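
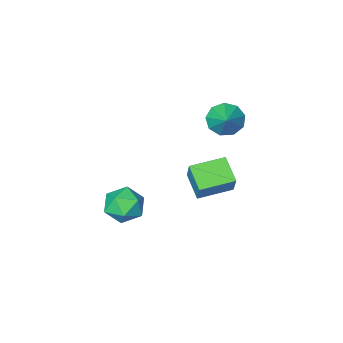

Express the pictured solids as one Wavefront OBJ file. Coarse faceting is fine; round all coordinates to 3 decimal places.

v -3.53 3.995 -2.824
v -3.741 2.568 -1.984
v -3.178 4.805 -1.359
v -3.39 3.377 -0.52
v -1.55 3.563 -3.06
v -1.762 2.135 -2.221
v -1.199 4.372 -1.596
v -1.41 2.945 -0.756
v 2.32 4.545 -2.051
v 3.279 4.051 -2.596
v 2.421 3.189 -0.644
v 3.38 2.695 -1.189
v 3.475 3.782 -0.668
v 3.412 4.62 -1.538
v 2.288 2.62 -1.702
v 2.225 3.458 -2.572
v 3.259 2.861 -2.381
v 3.993 3.579 -1.742
v 1.707 3.661 -1.498
v 2.441 4.379 -0.859
v -3.757 2.719 1.968
v -3.211 3.074 1.132
v -3.063 3.921 2.932
v -3.851 3.412 1.171
v -4.447 3.426 1.584
v -4.721 3.109 2.176
v -4.543 2.61 2.671
v -3.998 2.161 2.837
v -3.34 1.974 2.597
v -2.877 2.135 2.062
v -2.826 2.57 1.484
f 2 4 1
f 5 2 1
f 1 4 3
f 3 5 1
f 2 8 4
f 6 2 5
f 6 8 2
f 4 8 3
f 7 5 3
f 3 8 7
f 7 6 5
f 8 6 7
f 9 20 14
f 9 14 10
f 9 10 16
f 9 16 19
f 9 19 20
f 10 14 18
f 14 20 13
f 20 19 11
f 19 16 15
f 16 10 17
f 12 18 13
f 12 13 11
f 12 11 15
f 12 15 17
f 12 17 18
f 13 18 14
f 11 13 20
f 15 11 19
f 17 15 16
f 18 17 10
f 22 21 24
f 22 24 23
f 24 21 25
f 24 25 23
f 25 21 26
f 25 26 23
f 26 21 27
f 26 27 23
f 27 21 28
f 27 28 23
f 28 21 29
f 28 29 23
f 29 21 30
f 29 30 23
f 30 21 31
f 30 31 23
f 31 21 22
f 31 22 23



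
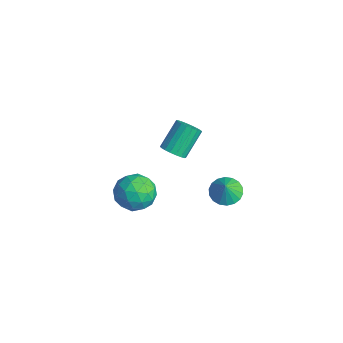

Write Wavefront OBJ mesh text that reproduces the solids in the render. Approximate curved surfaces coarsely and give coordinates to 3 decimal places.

v 0.555 -0.191 2.299
v 1.247 -0.098 2.477
v 0.777 1.064 3.698
v 0.085 0.971 3.521
v 1.201 0.123 2.249
v 0.731 1.285 3.47
v 1.027 0.282 2.031
v 0.557 1.444 3.253
v 0.76 0.347 1.867
v 0.29 1.509 3.088
v 0.453 0.305 1.788
v -0.017 1.467 3.009
v 0.165 0.165 1.81
v -0.305 1.327 3.031
v -0.045 -0.045 1.929
v -0.515 1.117 3.151
v -0.137 -0.284 2.122
v -0.607 0.878 3.343
v -0.091 -0.505 2.35
v -0.561 0.657 3.571
v 0.083 -0.664 2.567
v -0.387 0.498 3.789
v 0.35 -0.729 2.732
v -0.12 0.433 3.953
v 0.657 -0.687 2.811
v 0.187 0.475 4.032
v 0.945 -0.547 2.789
v 0.475 0.615 4.01
v 1.155 -0.337 2.669
v 0.685 0.825 3.891
v 1.59 2.292 -1.277
v 2.309 1.958 -1.657
v 1.97 2.028 -0.323
v 2.41 2.331 -1.594
v 2.348 2.697 -1.467
v 2.135 2.982 -1.303
v 1.815 3.131 -1.134
v 1.45 3.114 -0.993
v 1.113 2.934 -0.908
v 0.87 2.627 -0.896
v 0.77 2.254 -0.96
v 0.832 1.888 -1.086
v 1.044 1.603 -1.25
v 1.364 1.454 -1.419
v 1.729 1.471 -1.56
v 2.066 1.651 -1.645
v -3.21 -0.368 -3.162
v -2.577 -0.206 -4.18
v -1.903 -1.694 -2.56
v -1.27 -1.532 -3.578
v -1.318 -0.652 -2.75
v -2.126 0.167 -3.122
v -2.354 -2.067 -3.618
v -3.162 -1.248 -3.99
v -2.049 -1.257 -4.462
v -1.408 -0.382 -3.926
v -3.072 -1.518 -2.814
v -2.431 -0.643 -2.278
v -3.008 -0.171 -3.723
v -1.472 -1.729 -3.017
v -1.5 -1.212 -2.53
v -1.128 -1.117 -3.128
v -2.743 0.049 -3.102
v -2.371 0.144 -3.7
v -1.631 -0.118 -2.86
v -2.109 -2.044 -3.04
v -1.737 -1.949 -3.638
v -3.352 -0.783 -3.612
v -2.98 -0.688 -4.21
v -2.849 -1.782 -3.88
v -2.326 -0.693 -4.488
v -1.558 -1.472 -4.134
v -2.195 -1.787 -4.157
v -2.67 -1.305 -4.376
v -1.95 -0.179 -4.172
v -1.181 -0.959 -3.819
v -1.209 -0.441 -3.332
v -1.684 0.04 -3.551
v -1.639 -0.797 -4.338
v -3.299 -0.941 -2.921
v -2.53 -1.721 -2.568
v -2.796 -1.94 -3.189
v -3.271 -1.459 -3.408
v -2.922 -0.428 -2.606
v -2.154 -1.207 -2.252
v -1.81 -0.595 -2.364
v -2.285 -0.113 -2.583
v -2.841 -1.103 -2.402
f 2 1 5
f 2 5 3
f 3 5 6
f 3 6 4
f 5 1 7
f 5 7 6
f 6 7 8
f 6 8 4
f 7 1 9
f 7 9 8
f 8 9 10
f 8 10 4
f 9 1 11
f 9 11 10
f 10 11 12
f 10 12 4
f 11 1 13
f 11 13 12
f 12 13 14
f 12 14 4
f 13 1 15
f 13 15 14
f 14 15 16
f 14 16 4
f 15 1 17
f 15 17 16
f 16 17 18
f 16 18 4
f 17 1 19
f 17 19 18
f 18 19 20
f 18 20 4
f 19 1 21
f 19 21 20
f 20 21 22
f 20 22 4
f 21 1 23
f 21 23 22
f 22 23 24
f 22 24 4
f 23 1 25
f 23 25 24
f 24 25 26
f 24 26 4
f 25 1 27
f 25 27 26
f 26 27 28
f 26 28 4
f 27 1 29
f 27 29 28
f 28 29 30
f 28 30 4
f 29 1 2
f 29 2 30
f 30 2 3
f 30 3 4
f 32 31 34
f 32 34 33
f 34 31 35
f 34 35 33
f 35 31 36
f 35 36 33
f 36 31 37
f 36 37 33
f 37 31 38
f 37 38 33
f 38 31 39
f 38 39 33
f 39 31 40
f 39 40 33
f 40 31 41
f 40 41 33
f 41 31 42
f 41 42 33
f 42 31 43
f 42 43 33
f 43 31 44
f 43 44 33
f 44 31 45
f 44 45 33
f 45 31 46
f 45 46 33
f 46 31 32
f 46 32 33
f 47 84 63
f 84 58 87
f 63 87 52
f 84 87 63
f 47 63 59
f 63 52 64
f 59 64 48
f 63 64 59
f 47 59 68
f 59 48 69
f 68 69 54
f 59 69 68
f 47 68 80
f 68 54 83
f 80 83 57
f 68 83 80
f 47 80 84
f 80 57 88
f 84 88 58
f 80 88 84
f 48 64 75
f 64 52 78
f 75 78 56
f 64 78 75
f 52 87 65
f 87 58 86
f 65 86 51
f 87 86 65
f 58 88 85
f 88 57 81
f 85 81 49
f 88 81 85
f 57 83 82
f 83 54 70
f 82 70 53
f 83 70 82
f 54 69 74
f 69 48 71
f 74 71 55
f 69 71 74
f 50 76 62
f 76 56 77
f 62 77 51
f 76 77 62
f 50 62 60
f 62 51 61
f 60 61 49
f 62 61 60
f 50 60 67
f 60 49 66
f 67 66 53
f 60 66 67
f 50 67 72
f 67 53 73
f 72 73 55
f 67 73 72
f 50 72 76
f 72 55 79
f 76 79 56
f 72 79 76
f 51 77 65
f 77 56 78
f 65 78 52
f 77 78 65
f 49 61 85
f 61 51 86
f 85 86 58
f 61 86 85
f 53 66 82
f 66 49 81
f 82 81 57
f 66 81 82
f 55 73 74
f 73 53 70
f 74 70 54
f 73 70 74
f 56 79 75
f 79 55 71
f 75 71 48
f 79 71 75



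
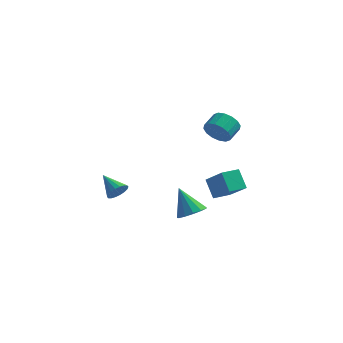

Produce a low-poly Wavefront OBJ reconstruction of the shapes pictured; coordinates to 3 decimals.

v -3.158 -1.215 -2.268
v -2.65 -0.922 -1.784
v -4.382 -0.405 -1.472
v -2.659 -0.692 -2.032
v -2.767 -0.566 -2.327
v -2.952 -0.568 -2.61
v -3.178 -0.698 -2.825
v -3.4 -0.931 -2.93
v -3.574 -1.22 -2.904
v -3.665 -1.508 -2.752
v -3.656 -1.738 -2.504
v -3.549 -1.864 -2.209
v -3.363 -1.862 -1.926
v -3.137 -1.732 -1.711
v -2.915 -1.499 -1.606
v -2.741 -1.21 -1.632
v 2.821 -1.196 -1.754
v 2.146 -0.509 -0.669
v 3.609 -0.27 -1.849
v 2.934 0.417 -0.765
v 4.066 -2.117 -0.395
v 3.391 -1.43 0.689
v 4.854 -1.191 -0.491
v 4.179 -0.504 0.594
v 2.928 -0.867 3.728
v 3.413 -0.684 2.943
v 3.717 0.33 3.368
v 3.232 0.147 4.152
v 2.965 -0.513 2.858
v 3.269 0.5 3.282
v 2.507 -0.437 3.005
v 2.812 0.576 3.429
v 2.163 -0.477 3.346
v 2.467 0.537 3.77
v 2.023 -0.62 3.789
v 2.327 0.393 4.214
v 2.125 -0.83 4.216
v 2.43 0.183 4.641
v 2.443 -1.05 4.512
v 2.747 -0.036 4.937
v 2.891 -1.22 4.598
v 3.195 -0.207 5.022
v 3.348 -1.296 4.451
v 3.653 -0.283 4.875
v 3.693 -1.257 4.11
v 3.997 -0.243 4.534
v 3.833 -1.113 3.666
v 4.137 -0.1 4.091
v 3.73 -0.903 3.239
v 4.035 0.11 3.664
v 0.982 0.612 -4.486
v 1.726 1.237 -4.248
v -0.042 1.188 -2.794
v 1.366 1.532 -4.566
v 0.884 1.535 -4.859
v 0.434 1.245 -5.033
v 0.157 0.754 -5.034
v 0.143 0.218 -4.86
v 0.395 -0.193 -4.568
v 0.833 -0.348 -4.25
v 1.319 -0.198 -4.007
v 1.698 0.209 -3.916
v 1.849 0.744 -4.006
f 2 1 4
f 2 4 3
f 4 1 5
f 4 5 3
f 5 1 6
f 5 6 3
f 6 1 7
f 6 7 3
f 7 1 8
f 7 8 3
f 8 1 9
f 8 9 3
f 9 1 10
f 9 10 3
f 10 1 11
f 10 11 3
f 11 1 12
f 11 12 3
f 12 1 13
f 12 13 3
f 13 1 14
f 13 14 3
f 14 1 15
f 14 15 3
f 15 1 16
f 15 16 3
f 16 1 2
f 16 2 3
f 18 20 17
f 21 18 17
f 17 20 19
f 19 21 17
f 18 24 20
f 22 18 21
f 22 24 18
f 20 24 19
f 23 21 19
f 19 24 23
f 23 22 21
f 24 22 23
f 26 25 29
f 26 29 27
f 27 29 30
f 27 30 28
f 29 25 31
f 29 31 30
f 30 31 32
f 30 32 28
f 31 25 33
f 31 33 32
f 32 33 34
f 32 34 28
f 33 25 35
f 33 35 34
f 34 35 36
f 34 36 28
f 35 25 37
f 35 37 36
f 36 37 38
f 36 38 28
f 37 25 39
f 37 39 38
f 38 39 40
f 38 40 28
f 39 25 41
f 39 41 40
f 40 41 42
f 40 42 28
f 41 25 43
f 41 43 42
f 42 43 44
f 42 44 28
f 43 25 45
f 43 45 44
f 44 45 46
f 44 46 28
f 45 25 47
f 45 47 46
f 46 47 48
f 46 48 28
f 47 25 49
f 47 49 48
f 48 49 50
f 48 50 28
f 49 25 26
f 49 26 50
f 50 26 27
f 50 27 28
f 52 51 54
f 52 54 53
f 54 51 55
f 54 55 53
f 55 51 56
f 55 56 53
f 56 51 57
f 56 57 53
f 57 51 58
f 57 58 53
f 58 51 59
f 58 59 53
f 59 51 60
f 59 60 53
f 60 51 61
f 60 61 53
f 61 51 62
f 61 62 53
f 62 51 63
f 62 63 53
f 63 51 52
f 63 52 53



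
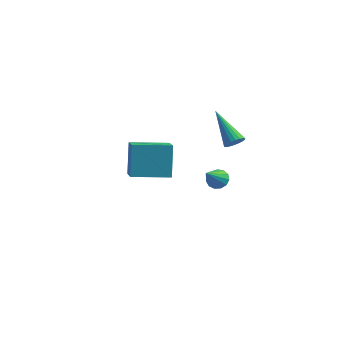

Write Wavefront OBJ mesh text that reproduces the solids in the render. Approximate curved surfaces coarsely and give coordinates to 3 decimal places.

v 0.733 3.189 -1.146
v 0.926 2.866 -0.745
v -0.693 3.991 0.186
v 1.061 3.068 -0.722
v 1.132 3.294 -0.783
v 1.124 3.5 -0.915
v 1.038 3.644 -1.094
v 0.892 3.698 -1.283
v 0.714 3.651 -1.444
v 0.54 3.512 -1.547
v 0.405 3.31 -1.57
v 0.334 3.083 -1.51
v 0.342 2.878 -1.377
v 0.428 2.734 -1.199
v 0.574 2.68 -1.01
v 0.752 2.727 -0.848
v 1.92 -0.937 -0.897
v 2.244 -1.24 -1.222
v 1.9 -2.063 0.137
v 2.433 -1.076 -1.039
v 2.459 -0.867 -0.811
v 2.314 -0.681 -0.611
v 2.044 -0.575 -0.501
v 1.734 -0.585 -0.518
v 1.484 -0.706 -0.654
v 1.372 -0.9 -0.868
v 1.434 -1.106 -1.091
v 1.65 -1.258 -1.253
v 1.952 -1.308 -1.301
v -5.023 3.143 -5.04
v -5.364 3.911 -3.324
v -3.359 4.241 -5.2
v -3.7 5.009 -3.484
v -4.24 2.051 -4.396
v -4.581 2.819 -2.68
v -2.576 3.149 -4.556
v -2.917 3.917 -2.84
f 2 1 4
f 2 4 3
f 4 1 5
f 4 5 3
f 5 1 6
f 5 6 3
f 6 1 7
f 6 7 3
f 7 1 8
f 7 8 3
f 8 1 9
f 8 9 3
f 9 1 10
f 9 10 3
f 10 1 11
f 10 11 3
f 11 1 12
f 11 12 3
f 12 1 13
f 12 13 3
f 13 1 14
f 13 14 3
f 14 1 15
f 14 15 3
f 15 1 16
f 15 16 3
f 16 1 2
f 16 2 3
f 18 17 20
f 18 20 19
f 20 17 21
f 20 21 19
f 21 17 22
f 21 22 19
f 22 17 23
f 22 23 19
f 23 17 24
f 23 24 19
f 24 17 25
f 24 25 19
f 25 17 26
f 25 26 19
f 26 17 27
f 26 27 19
f 27 17 28
f 27 28 19
f 28 17 29
f 28 29 19
f 29 17 18
f 29 18 19
f 31 33 30
f 34 31 30
f 30 33 32
f 32 34 30
f 31 37 33
f 35 31 34
f 35 37 31
f 33 37 32
f 36 34 32
f 32 37 36
f 36 35 34
f 37 35 36



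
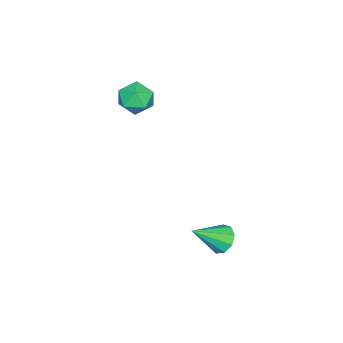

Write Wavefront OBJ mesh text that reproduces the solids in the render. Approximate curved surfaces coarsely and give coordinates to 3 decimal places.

v -1.076 -0.76 1.186
v -0.351 -1.245 1.463
v -1.229 -1.655 0.017
v -0.504 -2.14 0.294
v -1.282 -2.166 0.773
v -1.188 -1.614 1.496
v -0.392 -1.286 -0.016
v -0.298 -0.734 0.707
v 0.071 -1.571 0.72
v -0.479 -2.114 1.208
v -1.101 -0.786 0.272
v -1.651 -1.329 0.76
v 2.19 4.178 -4.103
v 2.707 4.181 -4.633
v 3.27 3.342 -3.057
v 2.75 4.596 -4.347
v 2.531 4.815 -3.946
v 2.153 4.736 -3.619
v 1.792 4.395 -3.519
v 1.618 3.953 -3.692
v 1.711 3.616 -4.058
v 2.029 3.541 -4.445
v 2.422 3.765 -4.672
f 1 12 6
f 1 6 2
f 1 2 8
f 1 8 11
f 1 11 12
f 2 6 10
f 6 12 5
f 12 11 3
f 11 8 7
f 8 2 9
f 4 10 5
f 4 5 3
f 4 3 7
f 4 7 9
f 4 9 10
f 5 10 6
f 3 5 12
f 7 3 11
f 9 7 8
f 10 9 2
f 14 13 16
f 14 16 15
f 16 13 17
f 16 17 15
f 17 13 18
f 17 18 15
f 18 13 19
f 18 19 15
f 19 13 20
f 19 20 15
f 20 13 21
f 20 21 15
f 21 13 22
f 21 22 15
f 22 13 23
f 22 23 15
f 23 13 14
f 23 14 15



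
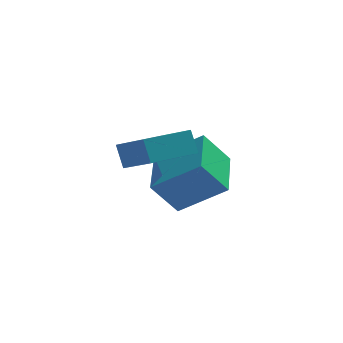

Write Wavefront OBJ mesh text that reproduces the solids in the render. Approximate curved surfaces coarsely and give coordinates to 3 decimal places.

v -1.921 2.016 -2.737
v -0.489 1.672 -1.703
v -1.731 3.796 -2.408
v -0.299 3.452 -1.373
v -1.121 2.128 -3.807
v 0.311 1.784 -2.772
v -0.931 3.908 -3.477
v 0.501 3.564 -2.443
v -2.004 -0.834 -0.208
v -2.19 -0.462 0.51
v -2.723 0.062 -0.859
v -2.909 0.434 -0.141
v -0.671 0.126 -0.359
v -0.857 0.498 0.359
v -1.39 1.022 -1.01
v -1.576 1.394 -0.292
f 2 4 1
f 5 2 1
f 1 4 3
f 3 5 1
f 2 8 4
f 6 2 5
f 6 8 2
f 4 8 3
f 7 5 3
f 3 8 7
f 7 6 5
f 8 6 7
f 10 12 9
f 13 10 9
f 9 12 11
f 11 13 9
f 10 16 12
f 14 10 13
f 14 16 10
f 12 16 11
f 15 13 11
f 11 16 15
f 15 14 13
f 16 14 15



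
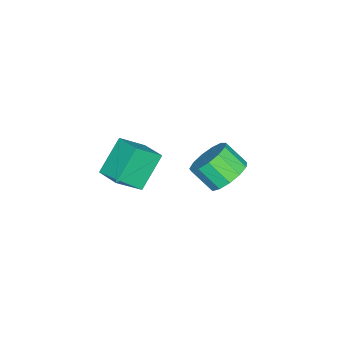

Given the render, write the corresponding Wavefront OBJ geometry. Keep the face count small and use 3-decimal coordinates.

v 0.82 -2.24 2.383
v 1.429 -2.852 3.113
v 1.334 -1.481 2.591
v 1.943 -2.093 3.32
v 1.717 -2.567 1.36
v 2.326 -3.179 2.089
v 2.231 -1.808 1.567
v 2.84 -2.42 2.297
v -1.61 -0.251 -0.867
v -0.932 -0.583 -1.132
v -1.033 -1.36 -0.418
v -1.71 -1.029 -0.153
v -0.813 -0.297 -0.804
v -0.914 -1.074 -0.09
v -0.948 0.003 -0.496
v -1.049 -0.774 0.218
v -1.292 0.223 -0.306
v -1.393 -0.555 0.408
v -1.738 0.292 -0.294
v -1.839 -0.485 0.42
v -2.142 0.188 -0.463
v -2.243 -0.589 0.25
v -2.378 -0.055 -0.761
v -2.479 -0.832 -0.048
v -2.369 -0.36 -1.093
v -2.47 -1.137 -0.379
v -2.12 -0.631 -1.352
v -2.221 -1.408 -0.639
v -1.708 -0.781 -1.458
v -1.809 -1.559 -0.744
v -1.265 -0.764 -1.376
v -1.366 -1.541 -0.662
f 2 4 1
f 5 2 1
f 1 4 3
f 3 5 1
f 2 8 4
f 6 2 5
f 6 8 2
f 4 8 3
f 7 5 3
f 3 8 7
f 7 6 5
f 8 6 7
f 10 9 13
f 10 13 11
f 11 13 14
f 11 14 12
f 13 9 15
f 13 15 14
f 14 15 16
f 14 16 12
f 15 9 17
f 15 17 16
f 16 17 18
f 16 18 12
f 17 9 19
f 17 19 18
f 18 19 20
f 18 20 12
f 19 9 21
f 19 21 20
f 20 21 22
f 20 22 12
f 21 9 23
f 21 23 22
f 22 23 24
f 22 24 12
f 23 9 25
f 23 25 24
f 24 25 26
f 24 26 12
f 25 9 27
f 25 27 26
f 26 27 28
f 26 28 12
f 27 9 29
f 27 29 28
f 28 29 30
f 28 30 12
f 29 9 31
f 29 31 30
f 30 31 32
f 30 32 12
f 31 9 10
f 31 10 32
f 32 10 11
f 32 11 12



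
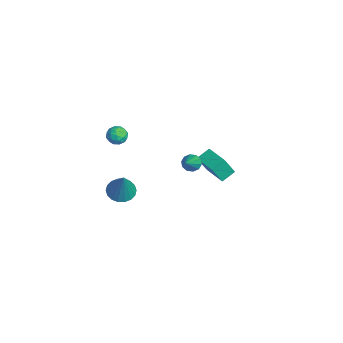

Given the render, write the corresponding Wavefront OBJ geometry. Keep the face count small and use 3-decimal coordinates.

v 2.85 1.104 2.402
v 3.081 0.802 1.99
v 4.45 0.476 3.758
v 3.215 1.121 1.978
v 3.211 1.433 2.128
v 3.068 1.619 2.382
v 2.842 1.608 2.644
v 2.619 1.405 2.813
v 2.484 1.087 2.825
v 2.489 0.775 2.675
v 2.631 0.588 2.421
v 2.857 0.599 2.159
v -3.256 -1.505 0.382
v -2.892 -2.021 0.15
v -4.168 -1.999 0.05
v -3.804 -2.515 -0.182
v -3.854 -2.41 0.481
v -3.29 -2.105 0.686
v -3.77 -1.915 -0.486
v -3.206 -1.61 -0.281
v -3.209 -2.274 -0.387
v -3.261 -2.58 0.21
v -3.799 -1.44 -0.01
v -3.851 -1.746 0.587
v -2.994 -1.72 0.295
v -4.066 -2.3 -0.095
v -4.095 -2.239 0.294
v -3.881 -2.542 0.158
v -3.228 -1.769 0.61
v -3.014 -2.072 0.473
v -3.579 -2.301 0.668
v -4.046 -1.948 -0.273
v -3.832 -2.251 -0.41
v -3.179 -1.478 0.042
v -2.965 -1.781 -0.094
v -3.481 -1.719 -0.468
v -2.967 -2.172 -0.157
v -3.503 -2.462 -0.352
v -3.483 -2.11 -0.53
v -3.151 -1.93 -0.41
v -2.997 -2.352 0.194
v -3.533 -2.642 -0.001
v -3.562 -2.58 0.389
v -3.231 -2.401 0.509
v -3.184 -2.501 -0.121
v -3.527 -1.378 0.201
v -4.063 -1.668 0.006
v -3.829 -1.619 -0.309
v -3.498 -1.44 -0.189
v -3.557 -1.558 0.552
v -4.093 -1.848 0.357
v -3.909 -2.09 0.61
v -3.577 -1.91 0.73
v -3.876 -1.519 0.321
v -4.502 3.403 -4.554
v -4.328 2.751 -3.271
v -4.86 4.215 -4.093
v -4.686 3.563 -2.81
v -2.974 4.017 -4.45
v -2.8 3.365 -3.167
v -3.332 4.829 -3.989
v -3.158 4.177 -2.706
v 0.37 -2.373 -1.501
v 1.011 -1.922 -1.83
v 1.33 -2.347 0.401
v 0.771 -1.654 -1.713
v 0.451 -1.529 -1.553
v 0.116 -1.571 -1.384
v -0.169 -1.772 -1.237
v -0.347 -2.092 -1.143
v -0.383 -2.468 -1.119
v -0.27 -2.825 -1.171
v -0.03 -3.092 -1.289
v 0.289 -3.218 -1.448
v 0.625 -3.176 -1.618
v 0.91 -2.975 -1.765
v 1.088 -2.655 -1.859
v 1.124 -2.279 -1.882
f 2 1 4
f 2 4 3
f 4 1 5
f 4 5 3
f 5 1 6
f 5 6 3
f 6 1 7
f 6 7 3
f 7 1 8
f 7 8 3
f 8 1 9
f 8 9 3
f 9 1 10
f 9 10 3
f 10 1 11
f 10 11 3
f 11 1 12
f 11 12 3
f 12 1 2
f 12 2 3
f 13 50 29
f 50 24 53
f 29 53 18
f 50 53 29
f 13 29 25
f 29 18 30
f 25 30 14
f 29 30 25
f 13 25 34
f 25 14 35
f 34 35 20
f 25 35 34
f 13 34 46
f 34 20 49
f 46 49 23
f 34 49 46
f 13 46 50
f 46 23 54
f 50 54 24
f 46 54 50
f 14 30 41
f 30 18 44
f 41 44 22
f 30 44 41
f 18 53 31
f 53 24 52
f 31 52 17
f 53 52 31
f 24 54 51
f 54 23 47
f 51 47 15
f 54 47 51
f 23 49 48
f 49 20 36
f 48 36 19
f 49 36 48
f 20 35 40
f 35 14 37
f 40 37 21
f 35 37 40
f 16 42 28
f 42 22 43
f 28 43 17
f 42 43 28
f 16 28 26
f 28 17 27
f 26 27 15
f 28 27 26
f 16 26 33
f 26 15 32
f 33 32 19
f 26 32 33
f 16 33 38
f 33 19 39
f 38 39 21
f 33 39 38
f 16 38 42
f 38 21 45
f 42 45 22
f 38 45 42
f 17 43 31
f 43 22 44
f 31 44 18
f 43 44 31
f 15 27 51
f 27 17 52
f 51 52 24
f 27 52 51
f 19 32 48
f 32 15 47
f 48 47 23
f 32 47 48
f 21 39 40
f 39 19 36
f 40 36 20
f 39 36 40
f 22 45 41
f 45 21 37
f 41 37 14
f 45 37 41
f 56 58 55
f 59 56 55
f 55 58 57
f 57 59 55
f 56 62 58
f 60 56 59
f 60 62 56
f 58 62 57
f 61 59 57
f 57 62 61
f 61 60 59
f 62 60 61
f 64 63 66
f 64 66 65
f 66 63 67
f 66 67 65
f 67 63 68
f 67 68 65
f 68 63 69
f 68 69 65
f 69 63 70
f 69 70 65
f 70 63 71
f 70 71 65
f 71 63 72
f 71 72 65
f 72 63 73
f 72 73 65
f 73 63 74
f 73 74 65
f 74 63 75
f 74 75 65
f 75 63 76
f 75 76 65
f 76 63 77
f 76 77 65
f 77 63 78
f 77 78 65
f 78 63 64
f 78 64 65



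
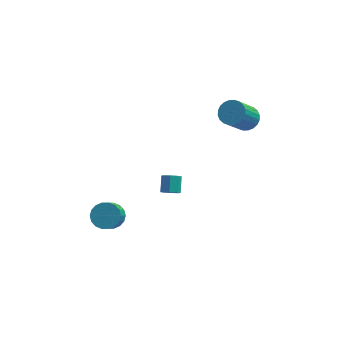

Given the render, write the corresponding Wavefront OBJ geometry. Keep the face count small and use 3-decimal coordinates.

v -3.452 -1.086 -2.064
v -2.653 -1.404 -2.253
v -2.85 -2.832 -0.686
v -3.648 -2.514 -0.496
v -2.576 -1.125 -1.99
v -2.772 -2.553 -0.422
v -2.672 -0.838 -1.741
v -2.868 -2.267 -0.173
v -2.922 -0.601 -1.556
v -3.119 -2.029 0.012
v -3.277 -0.459 -1.471
v -3.474 -1.887 0.097
v -3.667 -0.442 -1.504
v -3.864 -1.87 0.064
v -4.014 -0.552 -1.648
v -4.211 -1.98 -0.08
v -4.25 -0.768 -1.874
v -4.447 -2.196 -0.307
v -4.328 -1.047 -2.138
v -4.524 -2.475 -0.57
v -4.232 -1.333 -2.387
v -4.428 -2.762 -0.819
v -3.981 -1.571 -2.572
v -4.178 -2.999 -1.004
v -3.626 -1.713 -2.657
v -3.823 -3.141 -1.089
v -3.236 -1.73 -2.624
v -3.433 -3.158 -1.056
v -2.889 -1.62 -2.48
v -3.086 -3.048 -0.912
v 0.048 -3.079 2.426
v 0.477 -2.861 2.139
v 0.52 -2.043 2.828
v 0.092 -2.261 3.114
v 0.097 -2.722 1.998
v 0.141 -1.903 2.686
v -0.311 -2.792 2.107
v -0.268 -1.974 2.795
v -0.509 -3.03 2.403
v -0.466 -2.212 3.091
v -0.38 -3.297 2.712
v -0.337 -2.479 3.401
v -0.001 -3.437 2.854
v 0.043 -2.618 3.542
v 0.408 -3.366 2.745
v 0.451 -2.548 3.433
v 0.606 -3.128 2.449
v 0.649 -2.31 3.137
v 4.332 3.836 2.523
v 5.105 3.481 2.707
v 4.221 2.39 4.321
v 3.448 2.744 4.137
v 5.113 3.76 2.9
v 4.228 2.669 4.514
v 5.002 4.051 3.035
v 4.117 2.96 4.65
v 4.789 4.309 3.093
v 3.904 3.218 4.707
v 4.506 4.495 3.063
v 3.621 3.404 4.678
v 4.197 4.58 2.952
v 3.312 3.489 4.566
v 3.909 4.552 2.775
v 3.024 3.461 4.389
v 3.685 4.415 2.56
v 2.8 3.324 4.174
v 3.559 4.19 2.339
v 2.675 3.099 3.953
v 3.552 3.911 2.146
v 2.667 2.82 3.76
v 3.663 3.62 2.01
v 2.778 2.529 3.625
v 3.876 3.362 1.953
v 2.991 2.271 3.567
v 4.159 3.176 1.982
v 3.274 2.085 3.597
v 4.468 3.091 2.094
v 3.583 2 3.708
v 4.756 3.119 2.271
v 3.871 2.028 3.885
v 4.98 3.256 2.486
v 4.095 2.165 4.1
f 2 1 5
f 2 5 3
f 3 5 6
f 3 6 4
f 5 1 7
f 5 7 6
f 6 7 8
f 6 8 4
f 7 1 9
f 7 9 8
f 8 9 10
f 8 10 4
f 9 1 11
f 9 11 10
f 10 11 12
f 10 12 4
f 11 1 13
f 11 13 12
f 12 13 14
f 12 14 4
f 13 1 15
f 13 15 14
f 14 15 16
f 14 16 4
f 15 1 17
f 15 17 16
f 16 17 18
f 16 18 4
f 17 1 19
f 17 19 18
f 18 19 20
f 18 20 4
f 19 1 21
f 19 21 20
f 20 21 22
f 20 22 4
f 21 1 23
f 21 23 22
f 22 23 24
f 22 24 4
f 23 1 25
f 23 25 24
f 24 25 26
f 24 26 4
f 25 1 27
f 25 27 26
f 26 27 28
f 26 28 4
f 27 1 29
f 27 29 28
f 28 29 30
f 28 30 4
f 29 1 2
f 29 2 30
f 30 2 3
f 30 3 4
f 32 31 35
f 32 35 33
f 33 35 36
f 33 36 34
f 35 31 37
f 35 37 36
f 36 37 38
f 36 38 34
f 37 31 39
f 37 39 38
f 38 39 40
f 38 40 34
f 39 31 41
f 39 41 40
f 40 41 42
f 40 42 34
f 41 31 43
f 41 43 42
f 42 43 44
f 42 44 34
f 43 31 45
f 43 45 44
f 44 45 46
f 44 46 34
f 45 31 47
f 45 47 46
f 46 47 48
f 46 48 34
f 47 31 32
f 47 32 48
f 48 32 33
f 48 33 34
f 50 49 53
f 50 53 51
f 51 53 54
f 51 54 52
f 53 49 55
f 53 55 54
f 54 55 56
f 54 56 52
f 55 49 57
f 55 57 56
f 56 57 58
f 56 58 52
f 57 49 59
f 57 59 58
f 58 59 60
f 58 60 52
f 59 49 61
f 59 61 60
f 60 61 62
f 60 62 52
f 61 49 63
f 61 63 62
f 62 63 64
f 62 64 52
f 63 49 65
f 63 65 64
f 64 65 66
f 64 66 52
f 65 49 67
f 65 67 66
f 66 67 68
f 66 68 52
f 67 49 69
f 67 69 68
f 68 69 70
f 68 70 52
f 69 49 71
f 69 71 70
f 70 71 72
f 70 72 52
f 71 49 73
f 71 73 72
f 72 73 74
f 72 74 52
f 73 49 75
f 73 75 74
f 74 75 76
f 74 76 52
f 75 49 77
f 75 77 76
f 76 77 78
f 76 78 52
f 77 49 79
f 77 79 78
f 78 79 80
f 78 80 52
f 79 49 81
f 79 81 80
f 80 81 82
f 80 82 52
f 81 49 50
f 81 50 82
f 82 50 51
f 82 51 52



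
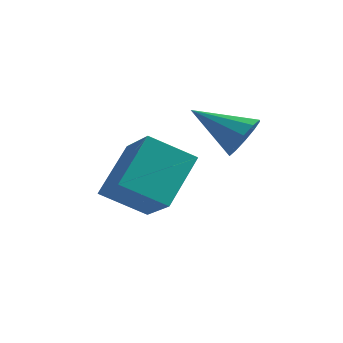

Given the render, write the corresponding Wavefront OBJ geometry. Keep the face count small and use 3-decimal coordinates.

v -0.212 -0.645 -2.434
v -1.517 -1.262 -1.556
v 0.015 0.873 -1.029
v -1.29 0.255 -0.151
v 0.99 -1.755 -1.429
v -0.315 -2.373 -0.551
v 1.217 -0.238 -0.024
v -0.088 -0.855 0.854
v 1.884 1.685 0.185
v 2.281 1.376 0.87
v 0.196 1.575 1.115
v 2.27 1.9 0.911
v 2.111 2.341 0.675
v 1.866 2.532 0.252
v 1.627 2.4 -0.197
v 1.487 1.994 -0.5
v 1.498 1.47 -0.541
v 1.657 1.029 -0.305
v 1.902 0.838 0.118
v 2.141 0.97 0.567
f 2 4 1
f 5 2 1
f 1 4 3
f 3 5 1
f 2 8 4
f 6 2 5
f 6 8 2
f 4 8 3
f 7 5 3
f 3 8 7
f 7 6 5
f 8 6 7
f 10 9 12
f 10 12 11
f 12 9 13
f 12 13 11
f 13 9 14
f 13 14 11
f 14 9 15
f 14 15 11
f 15 9 16
f 15 16 11
f 16 9 17
f 16 17 11
f 17 9 18
f 17 18 11
f 18 9 19
f 18 19 11
f 19 9 20
f 19 20 11
f 20 9 10
f 20 10 11



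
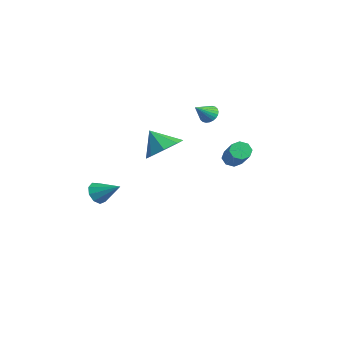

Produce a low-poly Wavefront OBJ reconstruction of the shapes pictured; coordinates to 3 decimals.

v -2.477 3.477 0.366
v -2.063 3.32 0.007
v -2.183 2.583 1.094
v -1.954 3.463 0.138
v -1.926 3.608 0.305
v -1.981 3.733 0.48
v -2.112 3.819 0.638
v -2.298 3.853 0.755
v -2.512 3.83 0.812
v -2.72 3.752 0.802
v -2.891 3.633 0.725
v -2.999 3.49 0.593
v -3.028 3.345 0.427
v -2.973 3.221 0.251
v -2.842 3.135 0.093
v -2.656 3.101 -0.023
v -2.442 3.124 -0.081
v -2.234 3.201 -0.07
v -2.094 0.922 -1.448
v -1.34 1.262 -0.769
v -2.846 0.438 -0.372
v -1.912 1.83 -0.912
v -2.59 1.867 -1.37
v -2.977 1.35 -1.873
v -2.848 0.583 -2.128
v -2.276 0.014 -1.984
v -1.598 -0.023 -1.527
v -1.21 0.494 -1.023
v -1.345 -2.907 -3.386
v -0.851 -3.31 -3.621
v -0.375 -2.133 -2.674
v -0.919 -2.955 -3.914
v -1.187 -2.578 -3.959
v -1.528 -2.354 -3.737
v -1.784 -2.389 -3.35
v -1.835 -2.666 -2.98
v -1.656 -3.056 -2.8
v -1.332 -3.376 -2.894
v -1.014 -3.476 -3.218
v 3.146 2.078 -0.07
v 3.462 1.989 -0.498
v 4.87 1.693 0.601
v 4.554 1.782 1.03
v 3.458 2.386 -0.385
v 4.865 2.091 0.714
v 3.271 2.603 -0.087
v 4.678 2.307 1.012
v 3.011 2.512 0.221
v 4.418 2.217 1.32
v 2.83 2.167 0.359
v 4.238 1.871 1.458
v 2.835 1.769 0.246
v 4.242 1.474 1.345
v 3.022 1.553 -0.052
v 4.429 1.257 1.047
v 3.282 1.643 -0.36
v 4.689 1.348 0.739
f 2 1 4
f 2 4 3
f 4 1 5
f 4 5 3
f 5 1 6
f 5 6 3
f 6 1 7
f 6 7 3
f 7 1 8
f 7 8 3
f 8 1 9
f 8 9 3
f 9 1 10
f 9 10 3
f 10 1 11
f 10 11 3
f 11 1 12
f 11 12 3
f 12 1 13
f 12 13 3
f 13 1 14
f 13 14 3
f 14 1 15
f 14 15 3
f 15 1 16
f 15 16 3
f 16 1 17
f 16 17 3
f 17 1 18
f 17 18 3
f 18 1 2
f 18 2 3
f 20 19 22
f 20 22 21
f 22 19 23
f 22 23 21
f 23 19 24
f 23 24 21
f 24 19 25
f 24 25 21
f 25 19 26
f 25 26 21
f 26 19 27
f 26 27 21
f 27 19 28
f 27 28 21
f 28 19 20
f 28 20 21
f 30 29 32
f 30 32 31
f 32 29 33
f 32 33 31
f 33 29 34
f 33 34 31
f 34 29 35
f 34 35 31
f 35 29 36
f 35 36 31
f 36 29 37
f 36 37 31
f 37 29 38
f 37 38 31
f 38 29 39
f 38 39 31
f 39 29 30
f 39 30 31
f 41 40 44
f 41 44 42
f 42 44 45
f 42 45 43
f 44 40 46
f 44 46 45
f 45 46 47
f 45 47 43
f 46 40 48
f 46 48 47
f 47 48 49
f 47 49 43
f 48 40 50
f 48 50 49
f 49 50 51
f 49 51 43
f 50 40 52
f 50 52 51
f 51 52 53
f 51 53 43
f 52 40 54
f 52 54 53
f 53 54 55
f 53 55 43
f 54 40 56
f 54 56 55
f 55 56 57
f 55 57 43
f 56 40 41
f 56 41 57
f 57 41 42
f 57 42 43



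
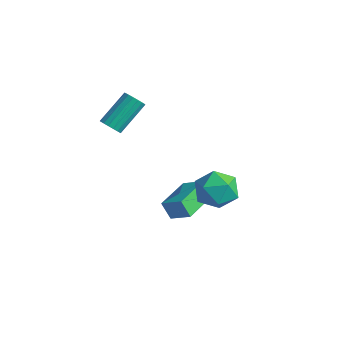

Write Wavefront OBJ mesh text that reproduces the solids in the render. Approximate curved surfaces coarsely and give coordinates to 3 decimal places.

v -3.029 -4.581 2.378
v -2.503 -4.786 2.659
v -2.586 -3.184 3.983
v -3.111 -2.979 3.702
v -2.402 -4.602 2.442
v -2.485 -3 3.766
v -2.445 -4.413 2.211
v -2.527 -2.811 3.535
v -2.621 -4.263 2.018
v -2.704 -2.661 3.342
v -2.891 -4.185 1.908
v -2.973 -2.583 3.231
v -3.192 -4.199 1.905
v -3.274 -2.596 3.229
v -3.456 -4.299 2.011
v -3.538 -2.697 3.334
v -3.622 -4.465 2.2
v -3.704 -2.862 3.524
v -3.652 -4.657 2.431
v -3.734 -3.054 3.755
v -3.539 -4.831 2.649
v -3.622 -3.229 3.973
v -3.31 -4.949 2.806
v -3.392 -3.346 4.129
v -3.016 -4.982 2.864
v -3.098 -3.38 4.188
v -2.725 -4.923 2.811
v -2.807 -3.321 4.135
v 2.058 -1.209 -1.025
v 3.138 -1.598 -0.615
v 1.162 -2.682 -0.065
v 2.242 -3.071 0.345
v 1.779 -2.019 0.752
v 2.332 -1.109 0.159
v 1.968 -3.171 -0.839
v 2.521 -2.261 -1.432
v 3.083 -2.811 -0.5
v 2.966 -2.099 0.484
v 1.334 -2.181 -1.164
v 1.217 -1.469 -0.18
v -0.564 -2.795 -4.009
v -1.06 -2.992 -3.047
v -1.354 -0.752 -3.998
v -1.849 -0.949 -3.036
v 0.489 -2.391 -3.384
v -0.006 -2.588 -2.422
v -0.3 -0.348 -3.373
v -0.796 -0.545 -2.411
f 2 1 5
f 2 5 3
f 3 5 6
f 3 6 4
f 5 1 7
f 5 7 6
f 6 7 8
f 6 8 4
f 7 1 9
f 7 9 8
f 8 9 10
f 8 10 4
f 9 1 11
f 9 11 10
f 10 11 12
f 10 12 4
f 11 1 13
f 11 13 12
f 12 13 14
f 12 14 4
f 13 1 15
f 13 15 14
f 14 15 16
f 14 16 4
f 15 1 17
f 15 17 16
f 16 17 18
f 16 18 4
f 17 1 19
f 17 19 18
f 18 19 20
f 18 20 4
f 19 1 21
f 19 21 20
f 20 21 22
f 20 22 4
f 21 1 23
f 21 23 22
f 22 23 24
f 22 24 4
f 23 1 25
f 23 25 24
f 24 25 26
f 24 26 4
f 25 1 27
f 25 27 26
f 26 27 28
f 26 28 4
f 27 1 2
f 27 2 28
f 28 2 3
f 28 3 4
f 29 40 34
f 29 34 30
f 29 30 36
f 29 36 39
f 29 39 40
f 30 34 38
f 34 40 33
f 40 39 31
f 39 36 35
f 36 30 37
f 32 38 33
f 32 33 31
f 32 31 35
f 32 35 37
f 32 37 38
f 33 38 34
f 31 33 40
f 35 31 39
f 37 35 36
f 38 37 30
f 42 44 41
f 45 42 41
f 41 44 43
f 43 45 41
f 42 48 44
f 46 42 45
f 46 48 42
f 44 48 43
f 47 45 43
f 43 48 47
f 47 46 45
f 48 46 47



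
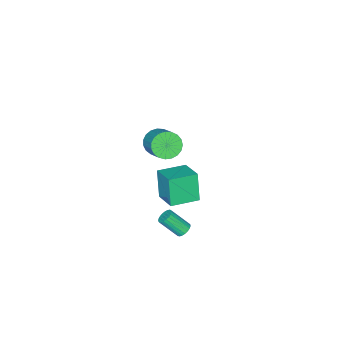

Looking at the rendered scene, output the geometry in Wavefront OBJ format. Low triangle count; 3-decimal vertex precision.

v 1.456 -3.012 3.291
v 2.145 -3.645 3.615
v 2.873 -2.301 4.692
v 2.184 -1.668 4.369
v 2.328 -3.48 3.285
v 3.056 -2.136 4.363
v 2.361 -3.234 2.957
v 3.089 -1.89 4.034
v 2.237 -2.95 2.686
v 2.965 -1.606 3.764
v 1.978 -2.676 2.52
v 2.706 -1.332 3.598
v 1.629 -2.461 2.487
v 2.357 -1.117 3.565
v 1.25 -2.34 2.593
v 1.978 -0.997 3.671
v 0.906 -2.336 2.82
v 1.634 -0.993 3.898
v 0.658 -2.449 3.129
v 1.386 -1.105 4.206
v 0.547 -2.659 3.465
v 1.276 -1.315 4.543
v 0.594 -2.93 3.772
v 1.322 -1.586 4.849
v 0.79 -3.215 3.995
v 1.518 -1.872 5.072
v 1.101 -3.465 4.096
v 1.829 -2.122 5.174
v 1.473 -3.637 4.059
v 2.201 -2.293 5.136
v 1.842 -3.7 3.888
v 2.571 -2.357 4.966
v -2.332 -3.976 -5.273
v -2.804 -4.58 -3.254
v -1.632 -2.336 -4.619
v -2.104 -2.94 -2.599
v -0.516 -4.82 -5.101
v -0.988 -5.424 -3.081
v 0.184 -3.18 -4.446
v -0.288 -3.784 -2.427
v 1.875 -0.559 -3.787
v 2.354 -0.25 -3.767
v 2.963 -1.272 -2.553
v 2.485 -1.581 -2.573
v 2.218 -0.14 -3.607
v 2.827 -1.163 -2.393
v 2.023 -0.103 -3.477
v 2.632 -1.126 -2.264
v 1.802 -0.145 -3.402
v 2.411 -1.168 -2.188
v 1.594 -0.258 -3.393
v 2.203 -1.281 -2.179
v 1.435 -0.423 -3.452
v 2.044 -1.446 -2.238
v 1.351 -0.612 -3.569
v 1.961 -1.634 -2.355
v 1.359 -0.791 -3.724
v 1.968 -1.814 -2.51
v 1.456 -0.93 -3.889
v 2.065 -1.953 -2.675
v 1.625 -1.005 -4.037
v 2.234 -2.028 -2.824
v 1.837 -1.003 -4.142
v 2.447 -2.025 -2.928
v 2.057 -0.924 -4.185
v 2.666 -1.946 -2.972
v 2.244 -0.782 -4.16
v 2.854 -1.804 -2.946
v 2.368 -0.601 -4.07
v 2.978 -1.623 -2.856
v 2.407 -0.413 -3.931
v 3.016 -1.435 -2.717
f 2 1 5
f 2 5 3
f 3 5 6
f 3 6 4
f 5 1 7
f 5 7 6
f 6 7 8
f 6 8 4
f 7 1 9
f 7 9 8
f 8 9 10
f 8 10 4
f 9 1 11
f 9 11 10
f 10 11 12
f 10 12 4
f 11 1 13
f 11 13 12
f 12 13 14
f 12 14 4
f 13 1 15
f 13 15 14
f 14 15 16
f 14 16 4
f 15 1 17
f 15 17 16
f 16 17 18
f 16 18 4
f 17 1 19
f 17 19 18
f 18 19 20
f 18 20 4
f 19 1 21
f 19 21 20
f 20 21 22
f 20 22 4
f 21 1 23
f 21 23 22
f 22 23 24
f 22 24 4
f 23 1 25
f 23 25 24
f 24 25 26
f 24 26 4
f 25 1 27
f 25 27 26
f 26 27 28
f 26 28 4
f 27 1 29
f 27 29 28
f 28 29 30
f 28 30 4
f 29 1 31
f 29 31 30
f 30 31 32
f 30 32 4
f 31 1 2
f 31 2 32
f 32 2 3
f 32 3 4
f 34 36 33
f 37 34 33
f 33 36 35
f 35 37 33
f 34 40 36
f 38 34 37
f 38 40 34
f 36 40 35
f 39 37 35
f 35 40 39
f 39 38 37
f 40 38 39
f 42 41 45
f 42 45 43
f 43 45 46
f 43 46 44
f 45 41 47
f 45 47 46
f 46 47 48
f 46 48 44
f 47 41 49
f 47 49 48
f 48 49 50
f 48 50 44
f 49 41 51
f 49 51 50
f 50 51 52
f 50 52 44
f 51 41 53
f 51 53 52
f 52 53 54
f 52 54 44
f 53 41 55
f 53 55 54
f 54 55 56
f 54 56 44
f 55 41 57
f 55 57 56
f 56 57 58
f 56 58 44
f 57 41 59
f 57 59 58
f 58 59 60
f 58 60 44
f 59 41 61
f 59 61 60
f 60 61 62
f 60 62 44
f 61 41 63
f 61 63 62
f 62 63 64
f 62 64 44
f 63 41 65
f 63 65 64
f 64 65 66
f 64 66 44
f 65 41 67
f 65 67 66
f 66 67 68
f 66 68 44
f 67 41 69
f 67 69 68
f 68 69 70
f 68 70 44
f 69 41 71
f 69 71 70
f 70 71 72
f 70 72 44
f 71 41 42
f 71 42 72
f 72 42 43
f 72 43 44



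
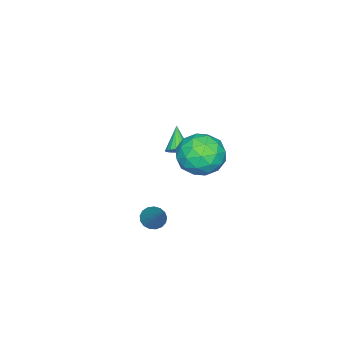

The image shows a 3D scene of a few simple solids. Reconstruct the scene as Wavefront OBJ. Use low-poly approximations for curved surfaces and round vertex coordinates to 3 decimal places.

v -0.414 3.421 -2.397
v 0.65 3.284 -2.025
v -0.71 1.616 -2.215
v 0.354 1.479 -1.843
v -0.406 2.026 -1.201
v -0.223 3.141 -1.313
v 0.163 1.759 -2.927
v 0.346 2.874 -3.039
v 1.007 2.257 -2.352
v 0.655 2.422 -1.285
v -0.715 2.478 -2.955
v -1.067 2.643 -1.888
v 0.144 3.511 -2.227
v -0.204 1.389 -2.013
v -0.651 1.711 -1.636
v -0.025 1.63 -1.417
v -0.369 3.427 -1.809
v 0.256 3.346 -1.59
v -0.365 2.607 -1.105
v -0.316 1.554 -2.65
v 0.309 1.473 -2.431
v -0.035 3.27 -2.823
v 0.591 3.189 -2.604
v 0.305 2.293 -3.135
v 0.979 2.826 -2.201
v 0.805 1.766 -2.094
v 0.693 1.93 -2.731
v 0.801 2.585 -2.797
v 0.772 2.923 -1.573
v 0.598 1.863 -1.467
v 0.151 2.184 -1.089
v 0.259 2.84 -1.155
v 0.982 2.32 -1.766
v -0.658 3.037 -2.773
v -0.832 1.977 -2.667
v -0.319 2.06 -3.085
v -0.211 2.716 -3.151
v -0.865 3.134 -2.146
v -1.039 2.074 -2.039
v -0.861 2.315 -1.443
v -0.753 2.97 -1.509
v -1.042 2.58 -2.474
v -2.244 0.071 -4.139
v -1.826 -0.232 -3.95
v -3.056 -0.451 -3.181
v -1.805 -0.04 -3.828
v -1.86 0.171 -3.759
v -1.981 0.365 -3.756
v -2.148 0.508 -3.82
v -2.331 0.575 -3.938
v -2.5 0.556 -4.092
v -2.624 0.452 -4.253
v -2.683 0.283 -4.395
v -2.665 0.077 -4.493
v -2.575 -0.13 -4.529
v -2.428 -0.303 -4.498
v -2.249 -0.41 -4.405
v -2.069 -0.435 -4.266
v -1.919 -0.372 -4.105
v 2.874 1.878 -4.415
v 3.16 1.409 -4.262
v 3.906 3.002 -2.885
v 3.318 1.523 -4.453
v 3.375 1.718 -4.635
v 3.318 1.95 -4.766
v 3.158 2.165 -4.817
v 2.934 2.315 -4.776
v 2.696 2.365 -4.652
v 2.499 2.303 -4.474
v 2.388 2.144 -4.282
v 2.388 1.924 -4.121
v 2.5 1.694 -4.027
v 2.698 1.505 -4.022
v 2.936 1.403 -4.107
f 1 38 17
f 38 12 41
f 17 41 6
f 38 41 17
f 1 17 13
f 17 6 18
f 13 18 2
f 17 18 13
f 1 13 22
f 13 2 23
f 22 23 8
f 13 23 22
f 1 22 34
f 22 8 37
f 34 37 11
f 22 37 34
f 1 34 38
f 34 11 42
f 38 42 12
f 34 42 38
f 2 18 29
f 18 6 32
f 29 32 10
f 18 32 29
f 6 41 19
f 41 12 40
f 19 40 5
f 41 40 19
f 12 42 39
f 42 11 35
f 39 35 3
f 42 35 39
f 11 37 36
f 37 8 24
f 36 24 7
f 37 24 36
f 8 23 28
f 23 2 25
f 28 25 9
f 23 25 28
f 4 30 16
f 30 10 31
f 16 31 5
f 30 31 16
f 4 16 14
f 16 5 15
f 14 15 3
f 16 15 14
f 4 14 21
f 14 3 20
f 21 20 7
f 14 20 21
f 4 21 26
f 21 7 27
f 26 27 9
f 21 27 26
f 4 26 30
f 26 9 33
f 30 33 10
f 26 33 30
f 5 31 19
f 31 10 32
f 19 32 6
f 31 32 19
f 3 15 39
f 15 5 40
f 39 40 12
f 15 40 39
f 7 20 36
f 20 3 35
f 36 35 11
f 20 35 36
f 9 27 28
f 27 7 24
f 28 24 8
f 27 24 28
f 10 33 29
f 33 9 25
f 29 25 2
f 33 25 29
f 44 43 46
f 44 46 45
f 46 43 47
f 46 47 45
f 47 43 48
f 47 48 45
f 48 43 49
f 48 49 45
f 49 43 50
f 49 50 45
f 50 43 51
f 50 51 45
f 51 43 52
f 51 52 45
f 52 43 53
f 52 53 45
f 53 43 54
f 53 54 45
f 54 43 55
f 54 55 45
f 55 43 56
f 55 56 45
f 56 43 57
f 56 57 45
f 57 43 58
f 57 58 45
f 58 43 59
f 58 59 45
f 59 43 44
f 59 44 45
f 61 60 63
f 61 63 62
f 63 60 64
f 63 64 62
f 64 60 65
f 64 65 62
f 65 60 66
f 65 66 62
f 66 60 67
f 66 67 62
f 67 60 68
f 67 68 62
f 68 60 69
f 68 69 62
f 69 60 70
f 69 70 62
f 70 60 71
f 70 71 62
f 71 60 72
f 71 72 62
f 72 60 73
f 72 73 62
f 73 60 74
f 73 74 62
f 74 60 61
f 74 61 62



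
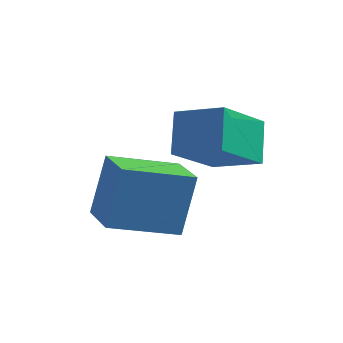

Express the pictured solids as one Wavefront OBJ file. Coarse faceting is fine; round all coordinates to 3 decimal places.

v 0.643 2.437 -0.811
v 0.435 3.369 0.171
v 1.332 3.815 -1.974
v 1.123 4.747 -0.992
v 2.017 2.193 -0.288
v 1.808 3.125 0.694
v 2.705 3.571 -1.451
v 2.497 4.503 -0.469
v -0.466 0.606 -2.577
v -0.258 1.277 -0.844
v -1.306 1.818 -2.945
v -1.098 2.489 -1.212
v 1.178 1.571 -3.148
v 1.386 2.242 -1.415
v 0.338 2.783 -3.516
v 0.546 3.454 -1.783
f 2 4 1
f 5 2 1
f 1 4 3
f 3 5 1
f 2 8 4
f 6 2 5
f 6 8 2
f 4 8 3
f 7 5 3
f 3 8 7
f 7 6 5
f 8 6 7
f 10 12 9
f 13 10 9
f 9 12 11
f 11 13 9
f 10 16 12
f 14 10 13
f 14 16 10
f 12 16 11
f 15 13 11
f 11 16 15
f 15 14 13
f 16 14 15



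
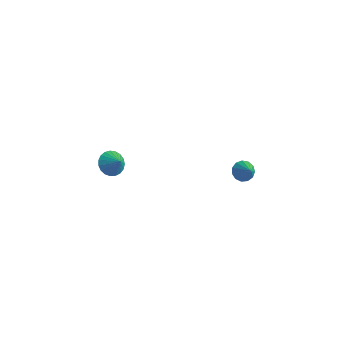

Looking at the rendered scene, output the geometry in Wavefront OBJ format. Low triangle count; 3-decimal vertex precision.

v -3.726 2.438 -0.848
v -3.165 2.44 -1.375
v -3.034 2.302 -0.112
v -3.186 2.75 -1.299
v -3.3 3.006 -1.144
v -3.488 3.164 -0.939
v -3.717 3.197 -0.718
v -3.948 3.098 -0.519
v -4.14 2.885 -0.377
v -4.261 2.594 -0.317
v -4.289 2.277 -0.349
v -4.22 1.987 -0.467
v -4.066 1.776 -0.651
v -3.853 1.679 -0.869
v -3.618 1.713 -1.084
v -3.401 1.872 -1.258
v -3.241 2.129 -1.361
v 3.508 3.763 1.899
v 3.996 3.899 1.558
v 4.212 3.357 2.741
v 3.929 4.178 1.748
v 3.729 4.325 1.985
v 3.459 4.293 2.196
v 3.205 4.093 2.312
v 3.047 3.789 2.297
v 3.035 3.475 2.155
v 3.174 3.254 1.932
v 3.419 3.193 1.699
v 3.693 3.314 1.529
v 3.907 3.577 1.476
f 2 1 4
f 2 4 3
f 4 1 5
f 4 5 3
f 5 1 6
f 5 6 3
f 6 1 7
f 6 7 3
f 7 1 8
f 7 8 3
f 8 1 9
f 8 9 3
f 9 1 10
f 9 10 3
f 10 1 11
f 10 11 3
f 11 1 12
f 11 12 3
f 12 1 13
f 12 13 3
f 13 1 14
f 13 14 3
f 14 1 15
f 14 15 3
f 15 1 16
f 15 16 3
f 16 1 17
f 16 17 3
f 17 1 2
f 17 2 3
f 19 18 21
f 19 21 20
f 21 18 22
f 21 22 20
f 22 18 23
f 22 23 20
f 23 18 24
f 23 24 20
f 24 18 25
f 24 25 20
f 25 18 26
f 25 26 20
f 26 18 27
f 26 27 20
f 27 18 28
f 27 28 20
f 28 18 29
f 28 29 20
f 29 18 30
f 29 30 20
f 30 18 19
f 30 19 20



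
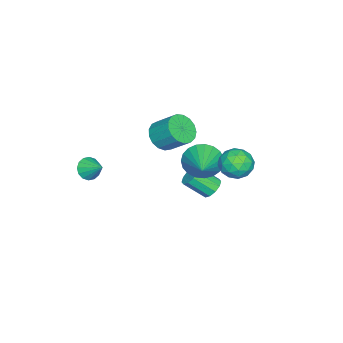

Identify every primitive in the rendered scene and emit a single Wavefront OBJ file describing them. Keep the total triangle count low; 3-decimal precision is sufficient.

v 1.278 4.56 1.046
v 1.74 3.951 0.471
v 0.76 3.369 1.889
v 1.222 2.76 1.314
v 1.716 3.34 1.893
v 2.036 4.076 1.372
v 0.464 3.244 0.988
v 0.784 3.98 0.467
v 1.237 3.138 0.435
v 2.011 3.197 0.994
v 0.489 4.123 1.366
v 1.263 4.182 1.925
v 1.555 4.36 0.684
v 0.945 2.96 1.676
v 1.236 3.301 2.016
v 1.508 2.943 1.678
v 1.728 4.433 1.214
v 2 4.075 0.876
v 1.986 3.717 1.712
v 0.5 3.245 1.484
v 0.772 2.887 1.146
v 0.992 4.377 0.682
v 1.264 4.019 0.344
v 0.514 3.603 0.648
v 1.531 3.524 0.325
v 1.226 2.824 0.821
v 0.78 3.109 0.629
v 0.969 3.541 0.323
v 1.986 3.559 0.654
v 1.681 2.859 1.15
v 1.971 3.2 1.49
v 2.16 3.633 1.184
v 1.69 3.081 0.633
v 0.819 4.461 1.21
v 0.514 3.761 1.706
v 0.34 3.687 1.176
v 0.529 4.12 0.87
v 1.274 4.496 1.539
v 0.969 3.796 2.035
v 1.531 3.779 2.037
v 1.72 4.211 1.731
v 0.81 4.239 1.727
v -0.56 1.213 -0.706
v -0.018 0.639 -1.457
v 1.28 1.887 0.106
v -0.072 1.038 -1.665
v -0.211 1.468 -1.707
v -0.41 1.853 -1.575
v -0.635 2.128 -1.293
v -0.847 2.244 -0.91
v -1.009 2.182 -0.491
v -1.094 1.953 -0.11
v -1.086 1.596 0.169
v -0.987 1.172 0.296
v -0.814 0.756 0.251
v -0.597 0.418 0.039
v -0.374 0.218 -0.301
v -0.182 0.19 -0.711
v -0.057 0.339 -1.12
v 3.199 -3.343 0.137
v 3.651 -3.174 -0.371
v 3.601 -2.417 0.803
v 3.349 -2.988 -0.447
v 3.008 -2.897 -0.368
v 2.717 -2.926 -0.153
v 2.556 -3.067 0.14
v 2.567 -3.281 0.432
v 2.748 -3.513 0.644
v 3.049 -3.699 0.721
v 3.391 -3.789 0.641
v 3.681 -3.76 0.426
v 3.842 -3.62 0.134
v 3.831 -3.405 -0.158
v 0.567 -0.486 1.571
v 1.289 -0.919 1.941
v 1.455 0.193 2.919
v 0.733 0.626 2.549
v 1.467 -0.669 1.626
v 1.633 0.444 2.603
v 1.439 -0.376 1.298
v 1.605 0.736 2.275
v 1.21 -0.109 1.033
v 1.376 1.003 2.01
v 0.835 0.072 0.891
v 1.001 1.184 1.868
v 0.398 0.125 0.905
v 0.564 1.237 1.882
v -0 0.038 1.071
v 0.166 1.15 2.049
v -0.269 -0.169 1.353
v -0.103 0.943 2.33
v -0.345 -0.449 1.684
v -0.179 0.663 2.661
v -0.213 -0.737 1.989
v -0.047 0.375 2.967
v 0.098 -0.968 2.199
v 0.264 0.144 3.177
v 0.516 -1.088 2.265
v 0.682 0.024 3.242
v 0.946 -1.071 2.172
v 1.112 0.042 3.149
v -1.268 1.488 -3.298
v -1.039 1.098 -3.806
v -0.702 0.023 -2.831
v -0.932 0.412 -2.322
v -0.717 1.328 -3.663
v -0.381 0.253 -2.688
v -0.606 1.619 -3.381
v -0.27 0.544 -2.405
v -0.748 1.86 -3.067
v -0.412 0.785 -2.091
v -1.089 1.958 -2.841
v -0.752 0.883 -1.866
v -1.498 1.877 -2.789
v -1.161 0.802 -1.814
v -1.819 1.647 -2.932
v -1.483 0.572 -1.957
v -1.93 1.356 -3.215
v -1.594 0.281 -2.239
v -1.788 1.115 -3.529
v -1.452 0.04 -2.553
v -1.448 1.017 -3.754
v -1.111 -0.058 -2.779
f 1 38 17
f 38 12 41
f 17 41 6
f 38 41 17
f 1 17 13
f 17 6 18
f 13 18 2
f 17 18 13
f 1 13 22
f 13 2 23
f 22 23 8
f 13 23 22
f 1 22 34
f 22 8 37
f 34 37 11
f 22 37 34
f 1 34 38
f 34 11 42
f 38 42 12
f 34 42 38
f 2 18 29
f 18 6 32
f 29 32 10
f 18 32 29
f 6 41 19
f 41 12 40
f 19 40 5
f 41 40 19
f 12 42 39
f 42 11 35
f 39 35 3
f 42 35 39
f 11 37 36
f 37 8 24
f 36 24 7
f 37 24 36
f 8 23 28
f 23 2 25
f 28 25 9
f 23 25 28
f 4 30 16
f 30 10 31
f 16 31 5
f 30 31 16
f 4 16 14
f 16 5 15
f 14 15 3
f 16 15 14
f 4 14 21
f 14 3 20
f 21 20 7
f 14 20 21
f 4 21 26
f 21 7 27
f 26 27 9
f 21 27 26
f 4 26 30
f 26 9 33
f 30 33 10
f 26 33 30
f 5 31 19
f 31 10 32
f 19 32 6
f 31 32 19
f 3 15 39
f 15 5 40
f 39 40 12
f 15 40 39
f 7 20 36
f 20 3 35
f 36 35 11
f 20 35 36
f 9 27 28
f 27 7 24
f 28 24 8
f 27 24 28
f 10 33 29
f 33 9 25
f 29 25 2
f 33 25 29
f 44 43 46
f 44 46 45
f 46 43 47
f 46 47 45
f 47 43 48
f 47 48 45
f 48 43 49
f 48 49 45
f 49 43 50
f 49 50 45
f 50 43 51
f 50 51 45
f 51 43 52
f 51 52 45
f 52 43 53
f 52 53 45
f 53 43 54
f 53 54 45
f 54 43 55
f 54 55 45
f 55 43 56
f 55 56 45
f 56 43 57
f 56 57 45
f 57 43 58
f 57 58 45
f 58 43 59
f 58 59 45
f 59 43 44
f 59 44 45
f 61 60 63
f 61 63 62
f 63 60 64
f 63 64 62
f 64 60 65
f 64 65 62
f 65 60 66
f 65 66 62
f 66 60 67
f 66 67 62
f 67 60 68
f 67 68 62
f 68 60 69
f 68 69 62
f 69 60 70
f 69 70 62
f 70 60 71
f 70 71 62
f 71 60 72
f 71 72 62
f 72 60 73
f 72 73 62
f 73 60 61
f 73 61 62
f 75 74 78
f 75 78 76
f 76 78 79
f 76 79 77
f 78 74 80
f 78 80 79
f 79 80 81
f 79 81 77
f 80 74 82
f 80 82 81
f 81 82 83
f 81 83 77
f 82 74 84
f 82 84 83
f 83 84 85
f 83 85 77
f 84 74 86
f 84 86 85
f 85 86 87
f 85 87 77
f 86 74 88
f 86 88 87
f 87 88 89
f 87 89 77
f 88 74 90
f 88 90 89
f 89 90 91
f 89 91 77
f 90 74 92
f 90 92 91
f 91 92 93
f 91 93 77
f 92 74 94
f 92 94 93
f 93 94 95
f 93 95 77
f 94 74 96
f 94 96 95
f 95 96 97
f 95 97 77
f 96 74 98
f 96 98 97
f 97 98 99
f 97 99 77
f 98 74 100
f 98 100 99
f 99 100 101
f 99 101 77
f 100 74 75
f 100 75 101
f 101 75 76
f 101 76 77
f 103 102 106
f 103 106 104
f 104 106 107
f 104 107 105
f 106 102 108
f 106 108 107
f 107 108 109
f 107 109 105
f 108 102 110
f 108 110 109
f 109 110 111
f 109 111 105
f 110 102 112
f 110 112 111
f 111 112 113
f 111 113 105
f 112 102 114
f 112 114 113
f 113 114 115
f 113 115 105
f 114 102 116
f 114 116 115
f 115 116 117
f 115 117 105
f 116 102 118
f 116 118 117
f 117 118 119
f 117 119 105
f 118 102 120
f 118 120 119
f 119 120 121
f 119 121 105
f 120 102 122
f 120 122 121
f 121 122 123
f 121 123 105
f 122 102 103
f 122 103 123
f 123 103 104
f 123 104 105



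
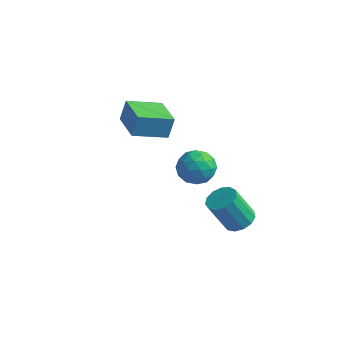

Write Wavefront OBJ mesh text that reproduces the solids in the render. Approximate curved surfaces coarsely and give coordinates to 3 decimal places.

v 3.409 0.6 -3.374
v 4.26 0.367 -3.114
v 3.502 -0.293 -1.225
v 2.651 -0.06 -1.486
v 4.193 0.86 -2.969
v 3.434 0.2 -1.08
v 3.877 1.271 -2.952
v 3.118 0.61 -1.063
v 3.412 1.468 -3.07
v 2.653 0.808 -1.181
v 2.947 1.39 -3.284
v 2.188 0.73 -1.395
v 2.628 1.061 -3.527
v 1.869 0.401 -1.638
v 2.557 0.586 -3.722
v 1.799 -0.075 -1.833
v 2.757 0.115 -3.806
v 1.999 -0.545 -1.917
v 3.164 -0.202 -3.753
v 2.406 -0.862 -1.864
v 3.649 -0.264 -3.58
v 2.89 -0.924 -1.691
v 4.058 -0.052 -3.342
v 3.299 -0.712 -1.453
v 1.45 -2.179 2.641
v 2.175 -1.767 3.348
v 2.765 -2.593 1.532
v 3.49 -2.181 2.239
v 2.951 -3.101 2.482
v 2.138 -2.845 3.168
v 2.802 -1.515 1.712
v 1.989 -1.259 2.398
v 3.011 -1.357 2.774
v 3.103 -2.337 3.25
v 1.837 -2.023 1.63
v 1.929 -3.003 2.106
v 1.697 -1.937 3.092
v 3.243 -2.423 1.788
v 2.926 -2.964 1.931
v 3.353 -2.722 2.347
v 1.675 -2.57 2.986
v 2.102 -2.328 3.401
v 2.558 -3.112 2.892
v 2.838 -2.032 1.479
v 3.265 -1.79 1.894
v 1.587 -1.638 2.533
v 2.014 -1.396 2.949
v 2.382 -1.248 1.988
v 2.615 -1.454 3.17
v 3.388 -1.697 2.518
v 2.983 -1.305 2.209
v 2.505 -1.155 2.612
v 2.669 -2.03 3.45
v 3.442 -2.273 2.798
v 3.125 -2.814 2.941
v 2.647 -2.663 3.344
v 3.16 -1.789 3.112
v 1.498 -2.087 2.082
v 2.271 -2.33 1.43
v 2.293 -1.697 1.536
v 1.815 -1.546 1.939
v 1.552 -2.663 2.362
v 2.325 -2.906 1.71
v 2.435 -3.205 2.268
v 1.957 -3.055 2.671
v 1.78 -2.571 1.768
v -4.473 1.143 1.019
v -4.335 1.545 2.301
v -3.179 2.664 0.403
v -3.041 3.066 1.685
v -2.799 -0.186 1.255
v -2.661 0.216 2.537
v -1.505 1.335 0.639
v -1.367 1.737 1.921
f 2 1 5
f 2 5 3
f 3 5 6
f 3 6 4
f 5 1 7
f 5 7 6
f 6 7 8
f 6 8 4
f 7 1 9
f 7 9 8
f 8 9 10
f 8 10 4
f 9 1 11
f 9 11 10
f 10 11 12
f 10 12 4
f 11 1 13
f 11 13 12
f 12 13 14
f 12 14 4
f 13 1 15
f 13 15 14
f 14 15 16
f 14 16 4
f 15 1 17
f 15 17 16
f 16 17 18
f 16 18 4
f 17 1 19
f 17 19 18
f 18 19 20
f 18 20 4
f 19 1 21
f 19 21 20
f 20 21 22
f 20 22 4
f 21 1 23
f 21 23 22
f 22 23 24
f 22 24 4
f 23 1 2
f 23 2 24
f 24 2 3
f 24 3 4
f 25 62 41
f 62 36 65
f 41 65 30
f 62 65 41
f 25 41 37
f 41 30 42
f 37 42 26
f 41 42 37
f 25 37 46
f 37 26 47
f 46 47 32
f 37 47 46
f 25 46 58
f 46 32 61
f 58 61 35
f 46 61 58
f 25 58 62
f 58 35 66
f 62 66 36
f 58 66 62
f 26 42 53
f 42 30 56
f 53 56 34
f 42 56 53
f 30 65 43
f 65 36 64
f 43 64 29
f 65 64 43
f 36 66 63
f 66 35 59
f 63 59 27
f 66 59 63
f 35 61 60
f 61 32 48
f 60 48 31
f 61 48 60
f 32 47 52
f 47 26 49
f 52 49 33
f 47 49 52
f 28 54 40
f 54 34 55
f 40 55 29
f 54 55 40
f 28 40 38
f 40 29 39
f 38 39 27
f 40 39 38
f 28 38 45
f 38 27 44
f 45 44 31
f 38 44 45
f 28 45 50
f 45 31 51
f 50 51 33
f 45 51 50
f 28 50 54
f 50 33 57
f 54 57 34
f 50 57 54
f 29 55 43
f 55 34 56
f 43 56 30
f 55 56 43
f 27 39 63
f 39 29 64
f 63 64 36
f 39 64 63
f 31 44 60
f 44 27 59
f 60 59 35
f 44 59 60
f 33 51 52
f 51 31 48
f 52 48 32
f 51 48 52
f 34 57 53
f 57 33 49
f 53 49 26
f 57 49 53
f 68 70 67
f 71 68 67
f 67 70 69
f 69 71 67
f 68 74 70
f 72 68 71
f 72 74 68
f 70 74 69
f 73 71 69
f 69 74 73
f 73 72 71
f 74 72 73



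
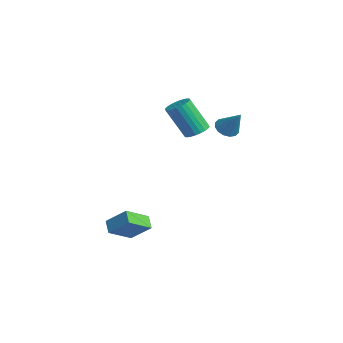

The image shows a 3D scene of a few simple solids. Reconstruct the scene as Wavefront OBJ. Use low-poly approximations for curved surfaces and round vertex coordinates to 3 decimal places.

v -0.704 0.839 1.855
v -0.054 1.026 2.131
v -0.586 0.167 3.961
v -1.236 -0.019 3.685
v -0.21 1.256 2.194
v -0.742 0.397 4.024
v -0.44 1.423 2.206
v -0.972 0.564 4.035
v -0.711 1.501 2.164
v -1.243 0.642 3.993
v -0.98 1.478 2.075
v -1.512 0.62 3.904
v -1.208 1.359 1.952
v -1.74 0.5 3.782
v -1.359 1.16 1.815
v -1.891 0.301 3.645
v -1.41 0.912 1.684
v -1.942 0.053 3.514
v -1.354 0.653 1.579
v -1.886 -0.206 3.409
v -1.198 0.423 1.516
v -1.73 -0.436 3.346
v -0.968 0.256 1.505
v -1.5 -0.603 3.334
v -0.697 0.178 1.547
v -1.229 -0.681 3.376
v -0.428 0.2 1.636
v -0.96 -0.658 3.465
v -0.2 0.32 1.758
v -0.732 -0.539 3.588
v -0.049 0.519 1.895
v -0.581 -0.34 3.725
v 0.002 0.767 2.026
v -0.53 -0.092 3.856
v 1.009 -4.639 -3.678
v 0.322 -4.528 -3.189
v 0.65 -3.305 -4.484
v -0.036 -3.194 -3.995
v 1.816 -3.846 -2.725
v 1.13 -3.735 -2.236
v 1.458 -2.512 -3.531
v 0.771 -2.401 -3.042
v -1.461 2.842 1.491
v -0.963 2.416 1.217
v -0.479 3.178 2.749
v -0.894 2.748 1.074
v -0.976 3.105 1.043
v -1.189 3.391 1.132
v -1.474 3.53 1.318
v -1.756 3.485 1.55
v -1.958 3.268 1.766
v -2.027 2.936 1.908
v -1.945 2.58 1.939
v -1.733 2.293 1.85
v -1.447 2.154 1.665
v -1.166 2.199 1.433
f 2 1 5
f 2 5 3
f 3 5 6
f 3 6 4
f 5 1 7
f 5 7 6
f 6 7 8
f 6 8 4
f 7 1 9
f 7 9 8
f 8 9 10
f 8 10 4
f 9 1 11
f 9 11 10
f 10 11 12
f 10 12 4
f 11 1 13
f 11 13 12
f 12 13 14
f 12 14 4
f 13 1 15
f 13 15 14
f 14 15 16
f 14 16 4
f 15 1 17
f 15 17 16
f 16 17 18
f 16 18 4
f 17 1 19
f 17 19 18
f 18 19 20
f 18 20 4
f 19 1 21
f 19 21 20
f 20 21 22
f 20 22 4
f 21 1 23
f 21 23 22
f 22 23 24
f 22 24 4
f 23 1 25
f 23 25 24
f 24 25 26
f 24 26 4
f 25 1 27
f 25 27 26
f 26 27 28
f 26 28 4
f 27 1 29
f 27 29 28
f 28 29 30
f 28 30 4
f 29 1 31
f 29 31 30
f 30 31 32
f 30 32 4
f 31 1 33
f 31 33 32
f 32 33 34
f 32 34 4
f 33 1 2
f 33 2 34
f 34 2 3
f 34 3 4
f 36 38 35
f 39 36 35
f 35 38 37
f 37 39 35
f 36 42 38
f 40 36 39
f 40 42 36
f 38 42 37
f 41 39 37
f 37 42 41
f 41 40 39
f 42 40 41
f 44 43 46
f 44 46 45
f 46 43 47
f 46 47 45
f 47 43 48
f 47 48 45
f 48 43 49
f 48 49 45
f 49 43 50
f 49 50 45
f 50 43 51
f 50 51 45
f 51 43 52
f 51 52 45
f 52 43 53
f 52 53 45
f 53 43 54
f 53 54 45
f 54 43 55
f 54 55 45
f 55 43 56
f 55 56 45
f 56 43 44
f 56 44 45



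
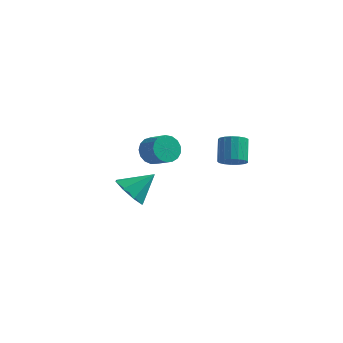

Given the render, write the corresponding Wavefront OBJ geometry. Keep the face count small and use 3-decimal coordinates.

v 2.139 3.254 1.375
v 2.793 3.133 1.699
v 2.435 4.005 2.748
v 1.781 4.126 2.425
v 2.853 3.412 1.489
v 2.495 4.283 2.538
v 2.75 3.654 1.252
v 2.391 4.525 2.301
v 2.506 3.805 1.044
v 2.148 4.676 2.093
v 2.178 3.829 0.911
v 1.82 4.701 1.961
v 1.842 3.722 0.885
v 1.484 4.594 1.935
v 1.573 3.508 0.972
v 1.215 4.379 2.021
v 1.434 3.236 1.15
v 1.076 4.107 2.2
v 1.457 2.968 1.381
v 1.099 3.839 2.43
v 1.636 2.765 1.61
v 1.278 3.636 2.659
v 1.93 2.675 1.785
v 1.572 3.546 2.834
v 2.272 2.717 1.867
v 1.914 3.588 2.916
v 2.584 2.883 1.836
v 2.225 3.754 2.885
v -0.577 -2.416 1.507
v -0.037 -2.092 0.743
v 0.317 -1.584 2.493
v -0.625 -1.639 0.895
v -1.185 -1.641 1.405
v -1.389 -2.097 1.975
v -1.118 -2.74 2.271
v -0.53 -3.193 2.119
v 0.031 -3.191 1.609
v 0.235 -2.735 1.039
v -1.765 2.515 1.623
v -1.295 3.045 1.191
v -0.324 2.635 1.744
v -0.795 2.105 2.177
v -1.394 3.25 1.517
v -0.424 2.84 2.07
v -1.578 3.286 1.867
v -0.608 2.876 2.42
v -1.805 3.146 2.161
v -0.835 2.736 2.714
v -2.023 2.861 2.332
v -1.052 2.451 2.885
v -2.182 2.497 2.341
v -1.211 2.087 2.894
v -2.245 2.137 2.186
v -1.275 1.727 2.739
v -2.199 1.864 1.901
v -1.228 1.454 2.454
v -2.053 1.74 1.553
v -1.082 1.33 2.106
v -1.841 1.793 1.221
v -0.87 1.383 1.774
v -1.612 2.012 0.981
v -0.641 1.602 1.535
v -1.418 2.346 0.889
v -0.447 1.936 1.442
v -1.304 2.719 0.964
v -0.333 2.309 1.518
f 2 1 5
f 2 5 3
f 3 5 6
f 3 6 4
f 5 1 7
f 5 7 6
f 6 7 8
f 6 8 4
f 7 1 9
f 7 9 8
f 8 9 10
f 8 10 4
f 9 1 11
f 9 11 10
f 10 11 12
f 10 12 4
f 11 1 13
f 11 13 12
f 12 13 14
f 12 14 4
f 13 1 15
f 13 15 14
f 14 15 16
f 14 16 4
f 15 1 17
f 15 17 16
f 16 17 18
f 16 18 4
f 17 1 19
f 17 19 18
f 18 19 20
f 18 20 4
f 19 1 21
f 19 21 20
f 20 21 22
f 20 22 4
f 21 1 23
f 21 23 22
f 22 23 24
f 22 24 4
f 23 1 25
f 23 25 24
f 24 25 26
f 24 26 4
f 25 1 27
f 25 27 26
f 26 27 28
f 26 28 4
f 27 1 2
f 27 2 28
f 28 2 3
f 28 3 4
f 30 29 32
f 30 32 31
f 32 29 33
f 32 33 31
f 33 29 34
f 33 34 31
f 34 29 35
f 34 35 31
f 35 29 36
f 35 36 31
f 36 29 37
f 36 37 31
f 37 29 38
f 37 38 31
f 38 29 30
f 38 30 31
f 40 39 43
f 40 43 41
f 41 43 44
f 41 44 42
f 43 39 45
f 43 45 44
f 44 45 46
f 44 46 42
f 45 39 47
f 45 47 46
f 46 47 48
f 46 48 42
f 47 39 49
f 47 49 48
f 48 49 50
f 48 50 42
f 49 39 51
f 49 51 50
f 50 51 52
f 50 52 42
f 51 39 53
f 51 53 52
f 52 53 54
f 52 54 42
f 53 39 55
f 53 55 54
f 54 55 56
f 54 56 42
f 55 39 57
f 55 57 56
f 56 57 58
f 56 58 42
f 57 39 59
f 57 59 58
f 58 59 60
f 58 60 42
f 59 39 61
f 59 61 60
f 60 61 62
f 60 62 42
f 61 39 63
f 61 63 62
f 62 63 64
f 62 64 42
f 63 39 65
f 63 65 64
f 64 65 66
f 64 66 42
f 65 39 40
f 65 40 66
f 66 40 41
f 66 41 42



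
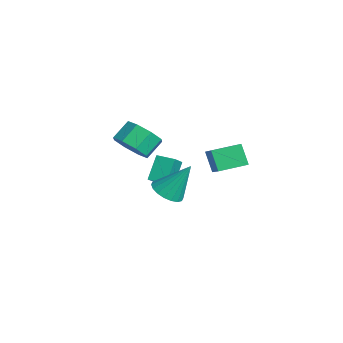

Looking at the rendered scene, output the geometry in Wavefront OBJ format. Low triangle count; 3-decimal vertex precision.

v 3.208 -2.571 1.41
v 3.989 -2.966 1.503
v 3.532 -1.529 3.11
v 4.076 -2.648 1.292
v 3.992 -2.315 1.104
v 3.752 -2.033 0.976
v 3.405 -1.857 0.935
v 3.018 -1.823 0.988
v 2.669 -1.937 1.124
v 2.427 -2.176 1.317
v 2.339 -2.494 1.529
v 2.424 -2.827 1.717
v 2.663 -3.109 1.844
v 3.011 -3.285 1.885
v 3.398 -3.319 1.833
v 3.747 -3.205 1.696
v 2.62 -0.189 1.956
v 1.949 -0.329 2.989
v 2.659 1.263 2.177
v 1.988 1.124 3.21
v 4.032 -0.364 2.85
v 3.361 -0.503 3.883
v 4.071 1.089 3.071
v 3.4 0.949 4.104
v -3.326 -1.251 -1.993
v -4.002 -0.591 -0.739
v -2.714 -0.464 -2.077
v -3.39 0.196 -0.823
v -2.35 -1.916 -1.117
v -3.026 -1.256 0.137
v -1.738 -1.129 -1.201
v -2.414 -0.469 0.053
v -2.185 -2.839 1.398
v -1.717 -3.369 2.214
v -2.126 -2.49 3.019
v -2.595 -1.961 2.202
v -1.212 -2.814 1.865
v -1.621 -1.936 2.67
v -1.278 -2.275 1.243
v -1.687 -1.396 2.047
v -1.875 -2.066 0.711
v -2.284 -1.187 1.516
v -2.654 -2.31 0.581
v -3.063 -1.431 1.386
v -3.159 -2.864 0.93
v -3.568 -1.986 1.735
v -3.093 -3.404 1.553
v -3.502 -2.525 2.357
v -2.496 -3.613 2.084
v -2.905 -2.734 2.889
f 2 1 4
f 2 4 3
f 4 1 5
f 4 5 3
f 5 1 6
f 5 6 3
f 6 1 7
f 6 7 3
f 7 1 8
f 7 8 3
f 8 1 9
f 8 9 3
f 9 1 10
f 9 10 3
f 10 1 11
f 10 11 3
f 11 1 12
f 11 12 3
f 12 1 13
f 12 13 3
f 13 1 14
f 13 14 3
f 14 1 15
f 14 15 3
f 15 1 16
f 15 16 3
f 16 1 2
f 16 2 3
f 18 20 17
f 21 18 17
f 17 20 19
f 19 21 17
f 18 24 20
f 22 18 21
f 22 24 18
f 20 24 19
f 23 21 19
f 19 24 23
f 23 22 21
f 24 22 23
f 26 28 25
f 29 26 25
f 25 28 27
f 27 29 25
f 26 32 28
f 30 26 29
f 30 32 26
f 28 32 27
f 31 29 27
f 27 32 31
f 31 30 29
f 32 30 31
f 34 33 37
f 34 37 35
f 35 37 38
f 35 38 36
f 37 33 39
f 37 39 38
f 38 39 40
f 38 40 36
f 39 33 41
f 39 41 40
f 40 41 42
f 40 42 36
f 41 33 43
f 41 43 42
f 42 43 44
f 42 44 36
f 43 33 45
f 43 45 44
f 44 45 46
f 44 46 36
f 45 33 47
f 45 47 46
f 46 47 48
f 46 48 36
f 47 33 49
f 47 49 48
f 48 49 50
f 48 50 36
f 49 33 34
f 49 34 50
f 50 34 35
f 50 35 36



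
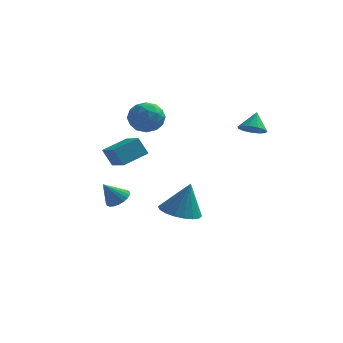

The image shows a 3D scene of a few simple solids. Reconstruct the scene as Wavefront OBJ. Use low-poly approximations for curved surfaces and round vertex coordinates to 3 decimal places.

v -0.558 0.227 -2.11
v 0.43 0.438 -2.395
v -0.082 0.373 -0.35
v 0.234 0.862 -2.378
v -0.119 1.16 -2.307
v -0.559 1.273 -2.197
v -0.999 1.179 -2.071
v -1.351 0.896 -1.952
v -1.547 0.481 -1.864
v -1.546 0.015 -1.825
v -1.35 -0.409 -1.843
v -0.997 -0.707 -1.914
v -0.557 -0.82 -2.023
v -0.118 -0.726 -2.15
v 0.235 -0.443 -2.269
v 0.43 -0.028 -2.357
v 2.317 2.481 2.601
v 2.879 2.816 2.327
v 2.383 3.119 3.519
v 2.556 3.021 2.208
v 2.158 3.054 2.214
v 1.809 2.905 2.343
v 1.622 2.621 2.554
v 1.656 2.293 2.78
v 1.899 2.024 2.949
v 2.274 1.9 3.008
v 2.664 1.961 2.938
v 2.943 2.186 2.761
v 3.023 2.505 2.533
v -3.443 4.336 2.906
v -2.559 4.266 2.494
v -3.641 2.774 2.746
v -2.757 2.704 2.334
v -2.838 2.923 3.283
v -2.715 3.888 3.382
v -3.485 3.152 1.858
v -3.362 4.117 1.957
v -2.585 3.534 1.846
v -2.185 3.393 2.727
v -4.015 3.647 2.513
v -3.615 3.506 3.394
v -2.983 4.438 2.714
v -3.217 2.602 2.526
v -3.264 2.731 3.084
v -2.745 2.69 2.842
v -3.075 4.216 3.236
v -2.556 4.175 2.994
v -2.72 3.386 3.458
v -3.644 2.865 2.246
v -3.125 2.824 2.004
v -3.455 4.35 2.398
v -2.936 4.309 2.156
v -3.48 3.654 1.782
v -2.479 3.967 2.091
v -2.596 3.049 1.997
v -3.023 3.312 1.717
v -2.951 3.879 1.775
v -2.244 3.884 2.609
v -2.361 2.966 2.515
v -2.408 3.094 3.073
v -2.336 3.662 3.131
v -2.259 3.453 2.228
v -3.839 4.074 2.725
v -3.956 3.156 2.631
v -3.864 3.378 2.109
v -3.792 3.946 2.167
v -3.604 3.991 3.243
v -3.721 3.073 3.149
v -3.249 3.161 3.465
v -3.177 3.728 3.523
v -3.941 3.587 3.012
v -3.411 0.772 0.385
v -3.881 0.735 1.335
v -4.246 1.636 0.005
v -4.716 1.599 0.954
v -2.524 1.841 0.866
v -2.994 1.804 1.815
v -3.359 2.705 0.485
v -3.829 2.668 1.435
v -2.671 -2.629 -0.423
v -2.333 -2.224 -0.042
v -3.229 -3.071 0.543
v -2.552 -2.077 -0.101
v -2.791 -2.025 -0.215
v -3.009 -2.077 -0.366
v -3.169 -2.225 -0.526
v -3.243 -2.442 -0.669
v -3.217 -2.692 -0.768
v -3.097 -2.931 -0.808
v -2.904 -3.118 -0.782
v -2.669 -3.22 -0.693
v -2.436 -3.22 -0.558
v -2.242 -3.117 -0.399
v -2.123 -2.93 -0.244
v -2.099 -2.691 -0.12
v -2.173 -2.442 -0.049
f 2 1 4
f 2 4 3
f 4 1 5
f 4 5 3
f 5 1 6
f 5 6 3
f 6 1 7
f 6 7 3
f 7 1 8
f 7 8 3
f 8 1 9
f 8 9 3
f 9 1 10
f 9 10 3
f 10 1 11
f 10 11 3
f 11 1 12
f 11 12 3
f 12 1 13
f 12 13 3
f 13 1 14
f 13 14 3
f 14 1 15
f 14 15 3
f 15 1 16
f 15 16 3
f 16 1 2
f 16 2 3
f 18 17 20
f 18 20 19
f 20 17 21
f 20 21 19
f 21 17 22
f 21 22 19
f 22 17 23
f 22 23 19
f 23 17 24
f 23 24 19
f 24 17 25
f 24 25 19
f 25 17 26
f 25 26 19
f 26 17 27
f 26 27 19
f 27 17 28
f 27 28 19
f 28 17 29
f 28 29 19
f 29 17 18
f 29 18 19
f 30 67 46
f 67 41 70
f 46 70 35
f 67 70 46
f 30 46 42
f 46 35 47
f 42 47 31
f 46 47 42
f 30 42 51
f 42 31 52
f 51 52 37
f 42 52 51
f 30 51 63
f 51 37 66
f 63 66 40
f 51 66 63
f 30 63 67
f 63 40 71
f 67 71 41
f 63 71 67
f 31 47 58
f 47 35 61
f 58 61 39
f 47 61 58
f 35 70 48
f 70 41 69
f 48 69 34
f 70 69 48
f 41 71 68
f 71 40 64
f 68 64 32
f 71 64 68
f 40 66 65
f 66 37 53
f 65 53 36
f 66 53 65
f 37 52 57
f 52 31 54
f 57 54 38
f 52 54 57
f 33 59 45
f 59 39 60
f 45 60 34
f 59 60 45
f 33 45 43
f 45 34 44
f 43 44 32
f 45 44 43
f 33 43 50
f 43 32 49
f 50 49 36
f 43 49 50
f 33 50 55
f 50 36 56
f 55 56 38
f 50 56 55
f 33 55 59
f 55 38 62
f 59 62 39
f 55 62 59
f 34 60 48
f 60 39 61
f 48 61 35
f 60 61 48
f 32 44 68
f 44 34 69
f 68 69 41
f 44 69 68
f 36 49 65
f 49 32 64
f 65 64 40
f 49 64 65
f 38 56 57
f 56 36 53
f 57 53 37
f 56 53 57
f 39 62 58
f 62 38 54
f 58 54 31
f 62 54 58
f 73 75 72
f 76 73 72
f 72 75 74
f 74 76 72
f 73 79 75
f 77 73 76
f 77 79 73
f 75 79 74
f 78 76 74
f 74 79 78
f 78 77 76
f 79 77 78
f 81 80 83
f 81 83 82
f 83 80 84
f 83 84 82
f 84 80 85
f 84 85 82
f 85 80 86
f 85 86 82
f 86 80 87
f 86 87 82
f 87 80 88
f 87 88 82
f 88 80 89
f 88 89 82
f 89 80 90
f 89 90 82
f 90 80 91
f 90 91 82
f 91 80 92
f 91 92 82
f 92 80 93
f 92 93 82
f 93 80 94
f 93 94 82
f 94 80 95
f 94 95 82
f 95 80 96
f 95 96 82
f 96 80 81
f 96 81 82

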